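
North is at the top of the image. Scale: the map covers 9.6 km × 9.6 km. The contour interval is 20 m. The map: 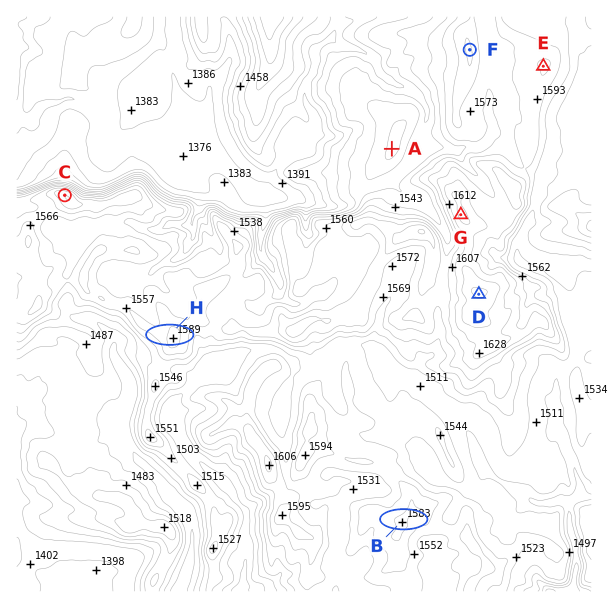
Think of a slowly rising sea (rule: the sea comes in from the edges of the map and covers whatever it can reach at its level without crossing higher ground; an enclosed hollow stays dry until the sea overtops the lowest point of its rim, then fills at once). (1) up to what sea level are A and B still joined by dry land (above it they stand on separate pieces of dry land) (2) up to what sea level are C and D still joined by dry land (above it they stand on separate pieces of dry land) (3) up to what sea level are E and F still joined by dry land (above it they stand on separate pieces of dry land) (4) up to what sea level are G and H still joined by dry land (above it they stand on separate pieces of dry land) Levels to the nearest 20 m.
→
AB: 1520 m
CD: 1540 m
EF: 1580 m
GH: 1560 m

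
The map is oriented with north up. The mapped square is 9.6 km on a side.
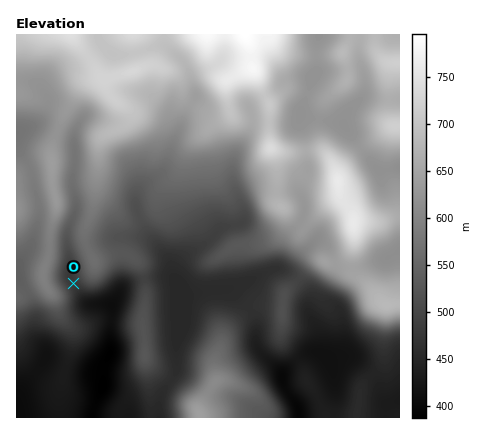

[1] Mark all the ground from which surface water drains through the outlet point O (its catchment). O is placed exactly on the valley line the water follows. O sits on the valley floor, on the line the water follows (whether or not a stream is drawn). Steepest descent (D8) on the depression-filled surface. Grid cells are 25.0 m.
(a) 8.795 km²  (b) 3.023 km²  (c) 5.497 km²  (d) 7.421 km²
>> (c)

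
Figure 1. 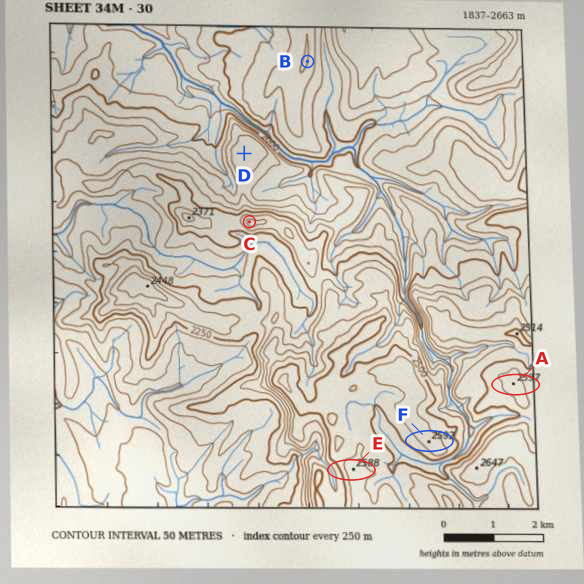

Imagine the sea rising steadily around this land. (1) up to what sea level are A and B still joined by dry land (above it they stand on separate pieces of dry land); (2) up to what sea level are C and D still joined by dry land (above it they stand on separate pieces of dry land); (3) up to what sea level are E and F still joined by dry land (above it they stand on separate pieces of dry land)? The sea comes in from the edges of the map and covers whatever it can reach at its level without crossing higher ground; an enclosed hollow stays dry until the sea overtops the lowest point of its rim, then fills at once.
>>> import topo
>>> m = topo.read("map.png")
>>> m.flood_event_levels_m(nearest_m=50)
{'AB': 2050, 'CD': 2150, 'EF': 2550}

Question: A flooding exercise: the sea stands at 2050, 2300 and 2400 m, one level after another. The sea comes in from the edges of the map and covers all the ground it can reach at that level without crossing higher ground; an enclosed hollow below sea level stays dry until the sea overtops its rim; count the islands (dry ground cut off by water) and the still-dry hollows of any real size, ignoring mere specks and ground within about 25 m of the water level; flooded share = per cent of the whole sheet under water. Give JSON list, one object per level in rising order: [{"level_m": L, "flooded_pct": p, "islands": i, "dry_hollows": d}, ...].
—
[{"level_m": 2050, "flooded_pct": 16, "islands": 0, "dry_hollows": 0}, {"level_m": 2300, "flooded_pct": 73, "islands": 3, "dry_hollows": 0}, {"level_m": 2400, "flooded_pct": 81, "islands": 1, "dry_hollows": 0}]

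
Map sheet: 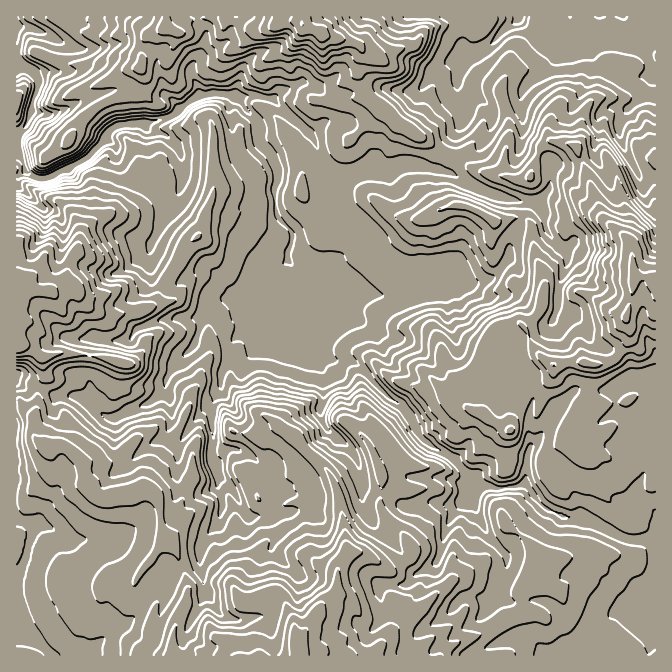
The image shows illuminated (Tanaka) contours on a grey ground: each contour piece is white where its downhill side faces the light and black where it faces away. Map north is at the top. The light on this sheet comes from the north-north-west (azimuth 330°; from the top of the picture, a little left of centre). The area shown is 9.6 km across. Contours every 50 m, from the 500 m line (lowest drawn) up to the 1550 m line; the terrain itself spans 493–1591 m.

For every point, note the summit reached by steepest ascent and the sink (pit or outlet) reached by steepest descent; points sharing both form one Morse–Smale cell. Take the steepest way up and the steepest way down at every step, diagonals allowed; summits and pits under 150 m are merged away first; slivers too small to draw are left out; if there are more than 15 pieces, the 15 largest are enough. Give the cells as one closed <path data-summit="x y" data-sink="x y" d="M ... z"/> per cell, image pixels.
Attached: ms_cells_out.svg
<path data-summit="298 650" data-sink="17 27" d="M229 94l-30 2-14 8-10 10-31 11 11 8 12 3 11 11 5 15-2 26-10 15-20 40-2 19 2 5 8 7 13 9 7 0 18-10 13-4 18 14 8 14-21-1-6 4-8 18 0 9-5 15-25 28-5 10-2 10-17 14-12 4-18 10-12-2-13-13-8-5-27-2-20-10-13 0-6-3-2 0 0 272 639 1 0-115-28-2-32-16-16-5-19-2-13-7-22-25-11 4-39-2-12-18-13-12-16-8-15-13-15-27-16-10-24-29-12-8-8-2-7 2-15-8-14-2-4-3-11-18 0-13-4-15-13-15 0-14 3-6 8-6 18 15 17 7 10 8 20-2 6 4 10 0 12 3 8 0 16-5 10-7 23-6 15 0 13 5 13 0 10-4 15-12 6-10 0-12 12-23 0-20 18 1 9-11 1-30-10-8-8 21-6 4-11 0-9-3-17-2-14-5-14-11-6 0-7-4-4 3-6 12-15-3-20 0-15 7-45 1-10-5-9-9-10-23-39-38-14-3-23 2z"/><path data-summit="655 282" data-sink="17 27" d="M555 141l-6 0-10 9 0 5 10 7 0 26-10 15-18-1 0 20-12 23 0 12-17 21-14 5-13 0-13-5-15 0-23 6-10 7-16 5-8 0-12-3-10 0-6-4-20 2-10-8-17-7-18-15-8 6-3 6 0 14 13 15 4 15 0 13 6 13 9 8 14 2 15 8 5-2 10 2 12 8 24 29 16 10 15 27 15 13 16 8 13 12 12 18 39 2 11-4 22 25 13 7 19 2 16 5 32 16 28 2 1-331-2-2-3 5-10 10-10 15-1 6-29-29-13-42-10-20 0-5-6-4z"/><path data-summit="17 280" data-sink="17 27" d="M144 124l-20 0-10 4-24 28-40 22-10 1-15-8-9 6 0 205 8 4 18 2 15 8 27 2 24 20 9 0 18-10 12-4 12-8 5-6 2-10 8-15 20-20 7-18 2-14 6-13 6-4 21 1-8-14-18-14-13 4-18 10-7 0-21-16-2-5 2-19 20-40 10-15 2-26-5-15-11-11-12-3z"/><path data-summit="302 23" data-sink="17 27" d="M300 16l-230 0-16 20-6 0-18-8-13-2-1 31 5 8 9 4 8 9 0 12-5 10-2 10 4 3 17 1 43-20 17-3 4 4 2 7 2 24 27-2 28-10 10-10 14-8 30-2 8 4 23-2 14 3 23 22 16 16 10 23 9 9 10 5 45-1 15-7 20 0 15 3 7-16-34-24-12-5-29-27-10-22 0-13 4-7-2-8-6-4-25-5-12-7-13-3-4-6z"/><path data-summit="655 282" data-sink="518 17" d="M624 16l-55 1 2 18-5 13-31 28-12 14-2 5 0 18 2 2-2 32 6 4 12 3 0-4 10-9 18 2 8 3 13 27 13 42 29 29 1-6 10-15 10-10 2-6-7-7-7-25-16-30-4-10 0-13 5-9 19-18 11-22-15-33-10-10z"/><path data-summit="298 650" data-sink="518 17" d="M569 16l-100 1 0 8-6 17 3 13-5 5-3 15 0 18 6 20-1 9-14 20-5 10 1 2 15 4 14 11 14 5 17 2 9 3 11 0 6-4 7-20-17-8 2-10-2-42 5-10 40-37 5-13z"/><path data-summit="302 23" data-sink="518 17" d="M468 16l-166 0-1 6 4 6 13 3 7 5 20 3 13 5 5 6-4 12 0 13 10 22 29 27 12 5 28 22 6 2 17-28 3-12-6-20 0-18 3-15 5-5-3-13 6-17z"/><path data-summit="298 650" data-sink="17 27" d="M112 91l-17 3-43 20-10 0-10-3-6 14-10 10 0 40 9-4 15 8 10-1 40-22 16-18 2-5 11-8-1-23-2-7z"/><path data-summit="298 650" data-sink="518 17" d="M655 16l-31 1 5 13 10 10 15 35-11 20-19 18-5 9 0 13 4 10 16 30 7 25 8 8 2-3z"/><path data-summit="17 100" data-sink="17 27" d="M24 66l-8 4 1 64 9-9 5-10 2-15 5-10 0-12-8-9z"/><path data-summit="298 650" data-sink="17 27" d="M68 16l-51 0-1 9 2 3 12 0 18 8 6 0z"/>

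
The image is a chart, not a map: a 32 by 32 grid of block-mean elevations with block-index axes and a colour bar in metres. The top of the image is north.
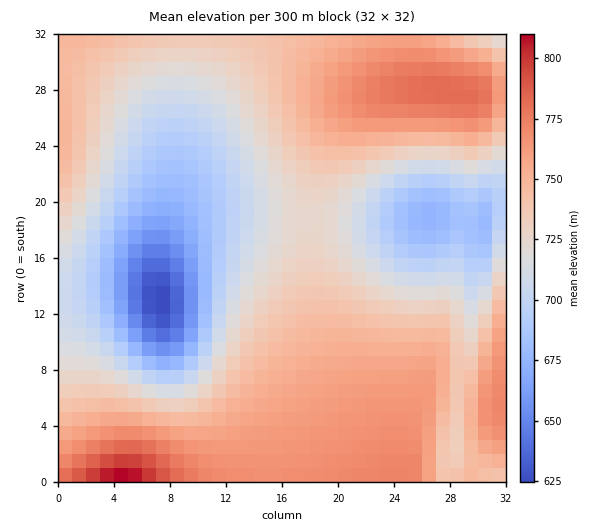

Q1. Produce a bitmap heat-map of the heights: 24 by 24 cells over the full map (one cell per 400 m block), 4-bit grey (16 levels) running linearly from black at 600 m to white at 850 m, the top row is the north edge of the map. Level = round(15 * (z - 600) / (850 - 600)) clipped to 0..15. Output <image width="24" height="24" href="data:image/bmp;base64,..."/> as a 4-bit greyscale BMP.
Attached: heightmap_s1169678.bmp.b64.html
<image width="24" height="24" href="data:image/bmp;base64,Qk2WAQAAAAAAAHYAAAAoAAAAGAAAABgAAAABAAQAAAAAACABAAATCwAAEwsAABAAAAAAAAAAAAAAABEREQAiIiIAMzMzAERERABVVVUAZmZmAHd3dwCIiIgAmZmZAKqqqgC7u7sAzMzMAN3d3QDu7u4A////ALvMy7qqqqqqqqqYmau7u6qqqqqqqqqYmZqqqqmqqqqqqqqYmpmZmZmZmqqqqqqYqoiIh3iJmZqqqqqYmoiHZmeJmZmaqqqYmnd2VFZ4mZmZmZmYmndlQzV4iZmZmZmYimZUMjRniJmZmYiIiWZUISRniIiIiIiHeGZTIiRneIiIh3d3aGZUIjRWd4iId2ZmZ3ZUMzRWd4iHdlVVVndlREVWd3h3ZlVVVodlREVWZ3h3ZlVVVYdmVVVWd3iHdlVWVph2VVVmd4iId2Zmdph2ZVVmd4iZiId4h5h3ZmZneImZmZmZmJiHZmZneJmqqqqqqZiHdmd3iJmqq7u7upiId3d4iJmqq7u7upmIiHiIiJmaqqqqqZmYiIiIiJmZmqqZiA=="/>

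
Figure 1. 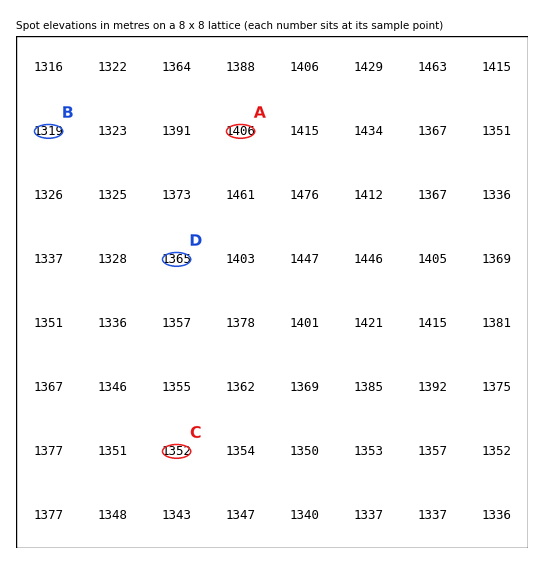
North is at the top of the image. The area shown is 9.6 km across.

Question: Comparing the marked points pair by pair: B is lower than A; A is higher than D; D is higher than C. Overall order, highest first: A D C B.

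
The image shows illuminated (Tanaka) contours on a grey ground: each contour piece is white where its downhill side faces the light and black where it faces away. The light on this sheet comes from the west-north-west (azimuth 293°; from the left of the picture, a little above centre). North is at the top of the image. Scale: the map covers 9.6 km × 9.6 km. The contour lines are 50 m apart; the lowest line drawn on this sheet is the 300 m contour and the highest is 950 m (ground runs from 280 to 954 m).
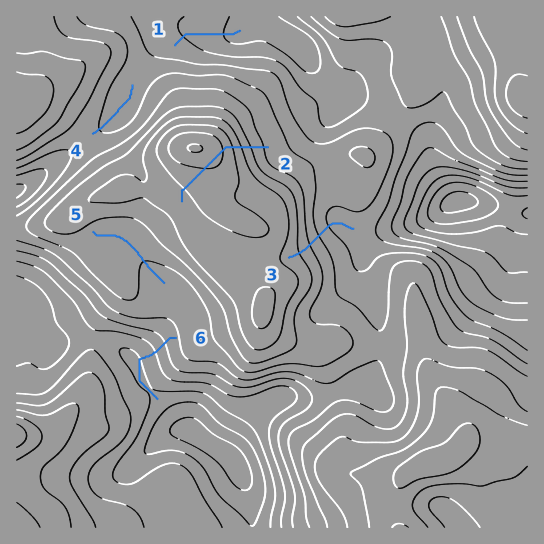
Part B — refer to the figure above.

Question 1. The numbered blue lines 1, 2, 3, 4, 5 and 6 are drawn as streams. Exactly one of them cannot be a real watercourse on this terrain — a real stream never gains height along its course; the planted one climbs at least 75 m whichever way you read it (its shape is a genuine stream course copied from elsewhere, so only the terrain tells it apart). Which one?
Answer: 2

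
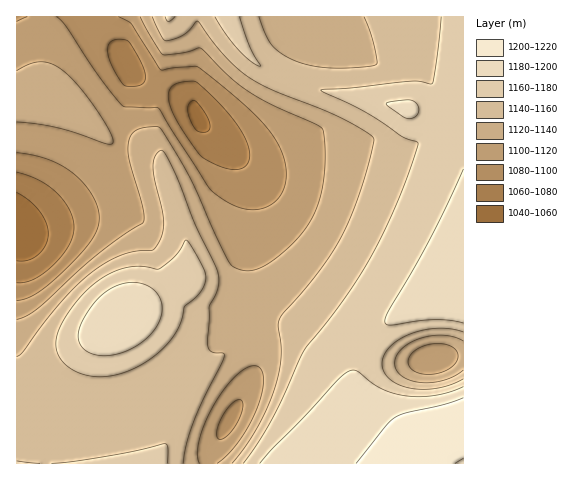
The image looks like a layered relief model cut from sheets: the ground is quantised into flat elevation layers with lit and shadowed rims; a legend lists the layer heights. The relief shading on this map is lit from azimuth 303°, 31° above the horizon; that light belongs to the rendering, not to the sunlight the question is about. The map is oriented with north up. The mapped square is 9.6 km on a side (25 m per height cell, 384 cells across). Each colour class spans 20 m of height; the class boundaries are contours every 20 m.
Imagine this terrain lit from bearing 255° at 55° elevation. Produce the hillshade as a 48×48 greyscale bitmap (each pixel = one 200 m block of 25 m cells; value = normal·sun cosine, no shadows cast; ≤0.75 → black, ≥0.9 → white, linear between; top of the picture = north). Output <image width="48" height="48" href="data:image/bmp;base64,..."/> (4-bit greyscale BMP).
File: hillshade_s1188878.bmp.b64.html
<image width="48" height="48" href="data:image/bmp;base64,Qk32BAAAAAAAAHYAAAAoAAAAMAAAADAAAAABAAQAAAAAAIAEAAATCwAAEwsAABAAAAAAAAAAAAAAABEREQAiIiIAMzMzAERERABVVVUAZmZmAHd3dwCIiIgAmZmZAKqqqgC7u7sAzMzMAN3d3QDu7u4A////AHd3d3d3d3d2UzRomqmHd3d3d3d3d3d3d3d3d3d3d3d2VDNXmqqYd3d3d3d3d3d3d3d3d3d3d3d3ZDNGiquoh3d3d3d3d3d3d3d3d3d3d3d3ZTM1eauph3d3d3d3d3d3d2d3d3d3d3d3dkM0aKu6mHd3d3d3d3d3d2d3d3d3d3d3dlQ0WJu6mHd3d3d3d3d3d3d3d3d3d3d3d2VEV5q7qId3d3d2ZmZnd3d3d3d3d3d3d3ZERom7qYd3d3dlVEVWd3d4iIh3d3d3d3ZURXmrqYh3d3ZUMzRWeHeIiIiHd3Zmd3dlVWiaqYiHd2VDIzVniHiImYiHd2ZmZnd2VWeaqYiId2VDI0VniXiJmZiHd2ZmZmZ3ZmeJmYiId3ZUM1Z4mYiJmZmId2ZmZmZndmeImYiIh3ZlRFZ4moiZmZmId2ZVVWZmd3d4iYiIiHd2VVZ4moiZmZmId2ZVVVVmd3d4iIiIiId3dmd4mXiJmZmId2ZVVVVmZ3d3iIiIiIiHd3eIiXiJmZmIh2ZVVVVWZnd3iIiIiIiIiIiIiHeJmZmId2ZVVmVVZnd3eIiIiIiIiIiIiHeJmZmId2ZVZ2VEVnd3eIiIiIiIiIh3d3eJmZmId2ZWd2UzRnd3eIiIiIiIiIiHd3eImZmId2ZniHQjRnd3eIiIiIiIiIiHd3eImZmId2ZniGMjRnd3eIiIiIiIiIiId3eImZmYh3Z4iGMzRnd3eIiIiIiIiIiId3eImZmYh3eJmFMzVnd3eIiIiIiIiIiIh4iJmZmYiHeJmFM0Vnd3eIiIiIiIiIiIiIiJmZmYiHiZl0M0Znd3eIiIiIiIiIiIiIiZmZmYiIiZlkM1Zmd3eIiIiIiIiIiIiImZmZmYiImqljM1Zmd3iIiIiIiIiIiIiJmZmZmYiImphTM1Zmd3iIiIiIiIiIiIiJmZmZmIiImpdDJFZmd4iIiIiIiIiIiIiIiJmYiIiJqZYyJFZneIiIiIiIiIiIiIiIiIiIiIiJmYQiJFZ3iIiIiIiIiIiIiIiIiIiIiIeJmXMRJGZ4iIiIiIiIiIiIiIiIiIiIiHeImFIRNWeImZiIiIiIiIiIiIiIiIiIh3d4h0ERRniJmZiIiIiIiImIiIiHd3d3d3Z3djESV4mZmZiIiIiJmZmYd4iHd3d3d2ZndjEjaJmZmYiIiZmZmZmXZniHd3d3ZlVmZTI1eZqpmZmZmZmZmZmGVXiHd3d2ZVRWZkNGiqqZmZmZmZmZmIh2VWiHd3dmZURWZ1RXmqqqqpmZmIiHd3ZmVXiHd3dmVERWeHZomqqqqZmId3ZmZmZmZoiHd3ZlVERXiYd4mqu6qYdmZmZmZmZ3eIiHd2ZlRERompd4mquql2VWZmZnd3d4iIiHd2ZVREV5q6h3irqpZVVWZmd3eIiIiIiHd2ZVVVaKvKh3iqqXVFVmd3eIiIiIiIiHd2ZVVmeKzLhmiqqFRFZ3d3d4iIiIiIiHd2ZmZniazLhmiqlkRFd3d3d4iIiIiIiHd2Zmd4iau7hmiqhURWd3d3d3iIiIiIiA=="/>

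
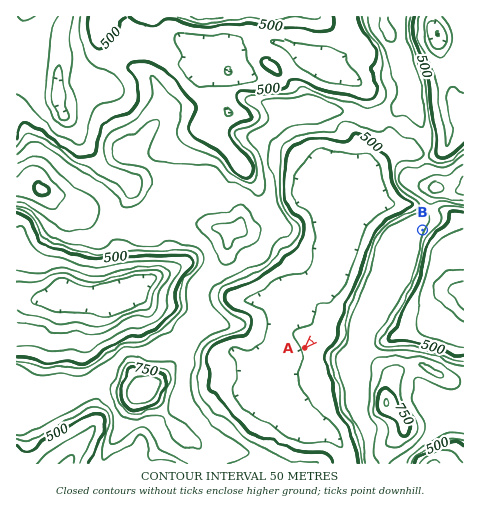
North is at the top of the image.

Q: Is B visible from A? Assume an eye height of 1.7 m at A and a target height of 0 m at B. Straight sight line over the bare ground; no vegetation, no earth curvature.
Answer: no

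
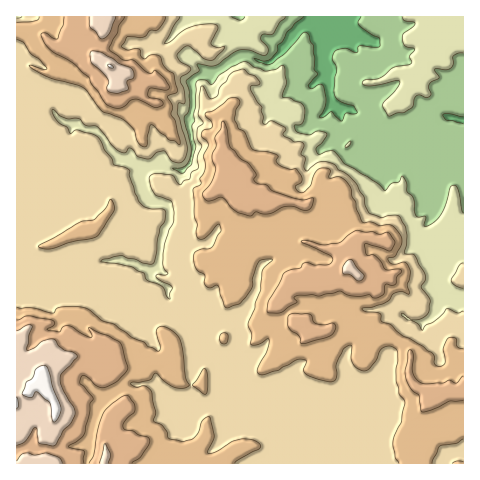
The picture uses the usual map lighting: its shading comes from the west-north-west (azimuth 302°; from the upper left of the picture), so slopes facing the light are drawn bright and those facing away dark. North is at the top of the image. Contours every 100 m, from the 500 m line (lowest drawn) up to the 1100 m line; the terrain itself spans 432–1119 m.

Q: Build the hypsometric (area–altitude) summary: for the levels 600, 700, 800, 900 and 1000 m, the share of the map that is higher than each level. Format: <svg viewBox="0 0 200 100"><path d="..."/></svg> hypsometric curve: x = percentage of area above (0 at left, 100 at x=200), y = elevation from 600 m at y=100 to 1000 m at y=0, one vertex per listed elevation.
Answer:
<svg viewBox="0 0 200 100"><path d="M174 100l-23-25-72-25-48-25-24-25"/></svg>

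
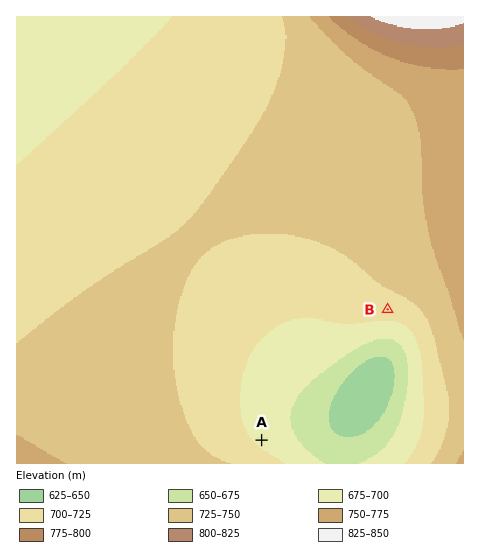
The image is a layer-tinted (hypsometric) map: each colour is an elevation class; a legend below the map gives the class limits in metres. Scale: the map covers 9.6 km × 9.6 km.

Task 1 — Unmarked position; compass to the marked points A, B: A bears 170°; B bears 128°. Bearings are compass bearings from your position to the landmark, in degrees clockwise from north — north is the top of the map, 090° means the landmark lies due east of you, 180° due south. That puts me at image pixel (215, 174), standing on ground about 725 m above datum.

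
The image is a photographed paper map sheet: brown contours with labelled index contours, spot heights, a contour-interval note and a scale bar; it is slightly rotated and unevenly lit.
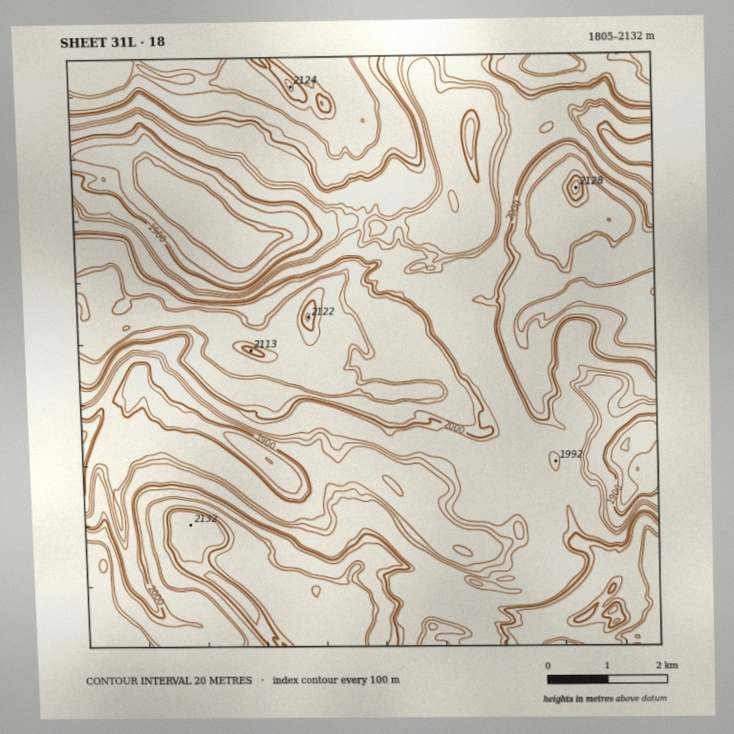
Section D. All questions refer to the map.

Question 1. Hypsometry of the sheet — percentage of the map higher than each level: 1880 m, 92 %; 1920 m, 78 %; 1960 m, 70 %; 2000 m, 45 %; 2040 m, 22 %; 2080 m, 3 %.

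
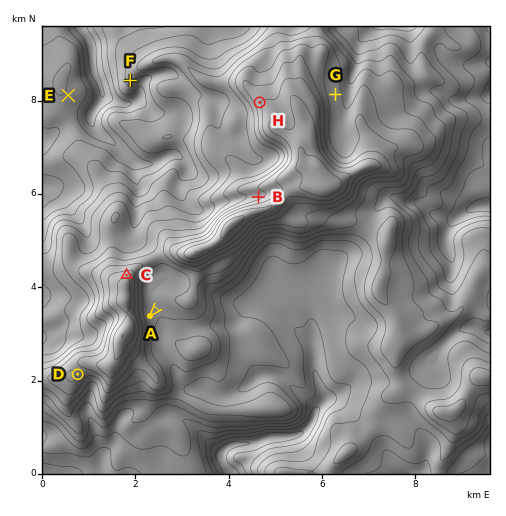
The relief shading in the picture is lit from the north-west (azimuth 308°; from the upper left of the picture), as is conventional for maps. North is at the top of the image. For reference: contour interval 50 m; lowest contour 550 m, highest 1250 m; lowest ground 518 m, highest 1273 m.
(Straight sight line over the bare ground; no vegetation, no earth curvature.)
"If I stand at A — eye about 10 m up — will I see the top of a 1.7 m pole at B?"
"No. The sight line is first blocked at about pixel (189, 273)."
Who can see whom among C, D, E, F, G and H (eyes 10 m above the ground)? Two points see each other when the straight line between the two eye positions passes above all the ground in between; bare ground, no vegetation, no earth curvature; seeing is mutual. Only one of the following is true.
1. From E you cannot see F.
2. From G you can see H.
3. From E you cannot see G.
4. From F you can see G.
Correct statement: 3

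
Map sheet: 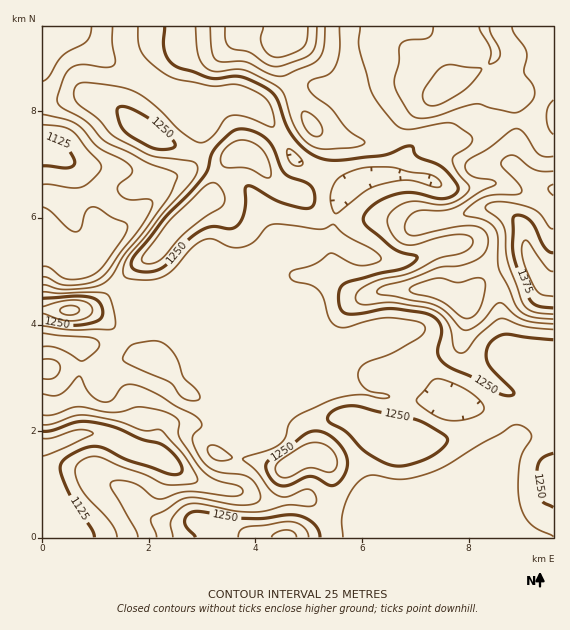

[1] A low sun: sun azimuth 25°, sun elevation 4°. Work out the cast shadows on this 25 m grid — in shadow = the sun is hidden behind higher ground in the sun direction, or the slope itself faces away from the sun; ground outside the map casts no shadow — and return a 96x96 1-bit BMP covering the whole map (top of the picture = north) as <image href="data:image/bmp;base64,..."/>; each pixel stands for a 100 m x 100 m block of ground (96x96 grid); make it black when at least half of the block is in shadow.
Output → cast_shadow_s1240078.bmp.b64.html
<image width="96" height="96" href="data:image/bmp;base64,Qk2+BAAAAAAAAD4AAAAoAAAAYAAAAGAAAAABAAEAAAAAAIAEAAATCwAAEwsAAAIAAAAAAAAA////AAAAAAAAAAAAAAAAAAAAAAAAAEAAAAAAAAAAAAADgOAAAAAAAAAAAAAHwIAAAAAAAAAAAAAHwAAAAAAAAAAAAAAPwAAAAPgAAAAAAAAPwAAAAf/wAAAAAAAPwAAAD//4AAAAAAAPgAAH///8AAAAAAAPAAA////8A+AAAAAOAAB////+B/gAAAAIAAD////+D/wAAAAAAAP////8D/4AAAAAAA///4D8D/8AAAAAAD//gAAwD/4AAADgAP//AAAAH4AAAAD/B//8AAAAHwAAAAD////4AAAAPAAAAAD////wAAAAeAAAAAD////AAAAA8AAAAAD////gAAAA4AAAAAD////+AAAAgAAAAAD/////AAAAAAAAAAD//n/+AAAAAAAAMAAH/P/8AAAAAAAA/gAD+P/wAAAAAAAD/gCAYP/AAAAAAAAf/wDAAP+AAAAAAgD//4DAAP8AAAAAB8D//8DAAP4AAAAABgD//8AAAP4AAAAAAAH/v+AAAPwAAAAAAAH/P/AAABAAAAAAAAP+P/D8AAAAAAAAAf/8P/j/AAAAAAAA///4f/z/wAAAAAAB///8P/z/8AAAAAAD///+P/7/+AAAAAAD////P///+AAAAAAH////////8AAAAAAH////////4AAAAAAD////3///gAAAAAAD////D/9wAAAAAAAB///+D/8AAcAAAAAAP//8D/8AAeAAAAAAH//4D/8AAfAAAAAAA//gD/wAAfgAAAAAAAAAB/gAAfwAAAAAAAAAB/gAAf4AAAAAAAAAB/AAAf4AAAAAAAAAB/AAAP8AAAAAAPAAB+AAAH4AAAAAA/4AB+AAAAAAAAAAB/+AD8AAAAAf4AAAD////8AAAAA/8AAAH////4AAAAAf8AAAH////wAAAAAf4AAAH////wAAAAAf4AAAH+P//wAAAAAP4AEABgB//wAAAAADwAfAAAAH/wAAB4AAAB/AAAAA/gAAH8AAAD/AAAAAMAAAP+AAAH+AAAAAAAAAP/AAAP4AAAAAAAAAf/gAAfgAAAAfAAAA//wAA+AAAAB/wMAB//8AD+AB4AD//+AP///AH8AH/AP//8A////wP4P//////wD////4Pwf////+AAD////4Pgf////4AAD////wAAf///wAAAD////AAA///74AAAD///wAAA/+AD+AAAD///AAAA/4AD/gAAD//+AAAB/gAD/wAAD//wAGAB/AAB/+AAD//AAP//+AAB/+AAD/8AAf//8AAA/8AAD/4AA///8AAA/8AAD/wAA///4AAAf8AAAPAAB///4AAAAEAAAAAAH///wAAAAAAAAAAAP///wAAAAAAAAAAAf///wAAAAAAAAAAAf///8AAAAAAAAAAA/////AAAAAAAAAAA/////gAAAAAAAAAA/////gAAAAAAAAAAeH///gAAAAAAAAAAAAP//AAAAAAAAAAAAAP/8AAAAAAAAAAAAAHwAAAAAAAAAAAAAAAAAAAAAAAAAAAAAAAAAAAAAAAAAAAAAAAAAAAAAAAAA="/>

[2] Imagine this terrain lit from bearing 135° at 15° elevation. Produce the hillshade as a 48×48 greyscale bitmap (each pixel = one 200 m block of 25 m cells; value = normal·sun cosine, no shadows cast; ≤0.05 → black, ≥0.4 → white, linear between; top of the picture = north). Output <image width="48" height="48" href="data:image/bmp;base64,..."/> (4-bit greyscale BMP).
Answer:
<image width="48" height="48" href="data:image/bmp;base64,Qk32BAAAAAAAAHYAAAAoAAAAMAAAADAAAAABAAQAAAAAAIAEAAATCwAAEwsAABAAAAAAAAAAAAAAABEREQAiIiIAMzMzAERERABVVVUAZmZmAHd3dwCIiIgAmZmZAKqqqgC7u7sAzMzMAN3d3QDu7u4A////AJmZiIiId3iZh1RER5qqqZmZmZmZmZmZqpmYiIiIdmeIdlRDRXmqqZmZmZmZmZmZmpmImZiIdTRWVUREVWiaqZmZmZmZmZmImZiImZiIdTI0VVVniYiaupmZmZmZmZmIiYiIiYiIhkNGiId5zbmry6maqZmZmZiHiYh3iId3d2Vpq7l4vuy826qru6qZmZh3iHdmeHdmd3d5u7l1fNzMy7q8zMuqmZh3eGVEZ3d4iId4qphjJZqruqqrzMzLqZl2d5dUVoiaqYd3iYhlMkaJqZmaq7u7uqmHd92oeJqruYdniZmHZEZ5mZmZiZmaq7qYiP/9zMu7uYd4iaqYdmeJmIiIeIh3iaqpmd7+3dy7uqmZmZqYdmZnd3d3eIh3eJqqqbzMvMy6qqqpmZmZiHZVVnd4iZmYiJqqmbu6mry6qpmpmZmZmYh2Z4mZq6qpmZmZmcy5ibu6qpmZmZmZmZmId5qqu7qqqZmZmbu5iKuqqqmZmZmZmZmZh3iZqqqqqZmZmYmpd4mZmqqZmZmZmZmZh2ZniZmrupmZmXiZd3iHiZmZmZmZmZmZmHdmd3eby6mZmZq7qYiHeJmZmZmZmZmaqpiHd2Z73Lqqu83v7KmYiJmZmZmZmZmau7qZmHZ77su83szv/cqZmZmZmZmZmZiJvd3Lu6iK39u972Z6vLqZmZmZmZmZmZh3m+7t3cqazcqKzTECWKqpmZmZmZmZmqmHd5vMzMqZrLl3q1MQA3q7uqmZmZmZmqmHZUVmZ4iHiqhnmXdkISe93bqZmZmYiZiHdUMyIkZ2eJdniYiYcwFr7+upmamYiIiIh2ZVQzRVZnZnmYmalyAErv66qqqpmIiImZiaqGVVVVVomYmaqWEASv/bqruqmZmZmZmazcqXZlRYqomaqpYQBb/9u7u6qqmZmZmIre7bqGVYqpmaqqlhAGvty7u6qqupiIh3eKvMyodoqpmqqZqmEBa8y7uqq7u5dmZmVVVXiYdnmpmZmZqqYgFqu7uqqru6hmVVVVMhNFZniYiIiIialzEmmqqqmZq6mHZVVmZURFZ3iHd3d3eImXQkirqqmImrqYh3iJh4mYiId4iHd4iJqqhUerurqImrzLqpqql3ipmYdomIiaqqvMuFWKqruZq8zdzLqql1V3iJiJmYmru7vLqFNHiaqZvMu8zLqYh2VWeJmaqYiaqqqpmGQ1eJmJq7qZqry6mIh3eJmcy5mImZmZmHVVd3d4mqmZmazdypmYiJmbu6mYiIiZmYdnd3ZnmZmZmZrN7KqpmZmZmZmYiImZmZiIiHZ4iZmZmYib3cqpqqmXd4iHeImaqqqqqpiJmZmYiIiJrMypmamWZnd3eImqu83cu7qqqqmYiId3ibu6mZmWVWd3iJmqu83tu83cy6qYiIh3iJqrupmXZWd4iJmZqZvdus3u3KqYiIiHeIiau6mYdmd4iIiIiHirqazu7bmYiIiIiIiJqqqZh3d3iIh4h3eKqIm97bmIiIiIiJiZqpmZmHd3eId4h2Z5mHis3bmIiIiIiZmaqZmQ=="/>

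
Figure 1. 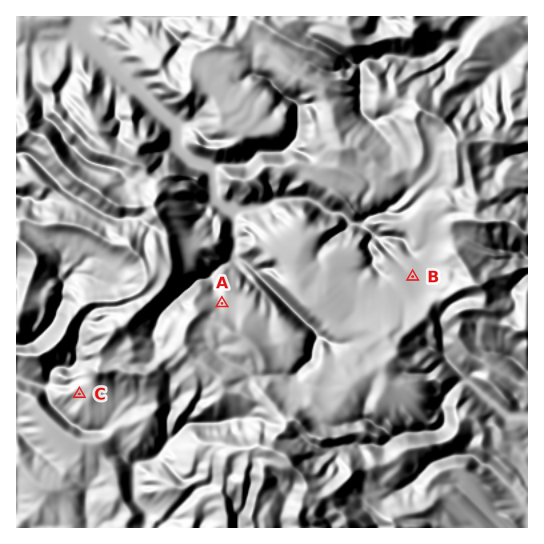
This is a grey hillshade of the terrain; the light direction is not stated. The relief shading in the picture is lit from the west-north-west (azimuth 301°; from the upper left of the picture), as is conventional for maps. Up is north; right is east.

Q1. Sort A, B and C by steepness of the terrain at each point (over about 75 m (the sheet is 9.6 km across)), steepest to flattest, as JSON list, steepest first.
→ ["C", "A", "B"]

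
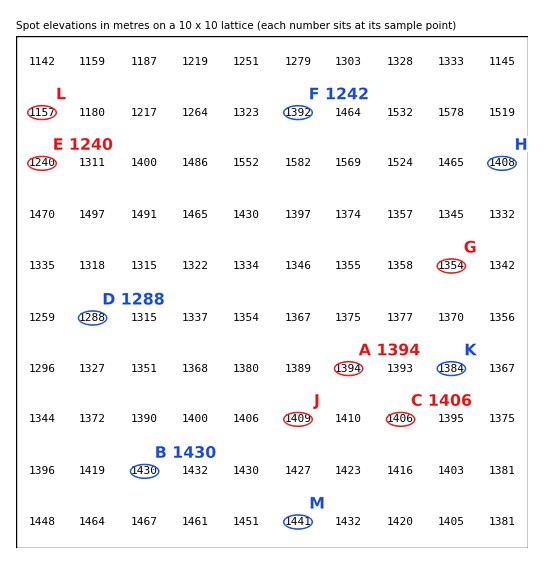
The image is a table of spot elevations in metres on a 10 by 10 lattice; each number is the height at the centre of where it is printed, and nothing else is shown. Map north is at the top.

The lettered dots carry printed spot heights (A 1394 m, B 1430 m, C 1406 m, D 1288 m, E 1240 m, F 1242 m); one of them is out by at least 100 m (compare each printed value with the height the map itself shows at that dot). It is F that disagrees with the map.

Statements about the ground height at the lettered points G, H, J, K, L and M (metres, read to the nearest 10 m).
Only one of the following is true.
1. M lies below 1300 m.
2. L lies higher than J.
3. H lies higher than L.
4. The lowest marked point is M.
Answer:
3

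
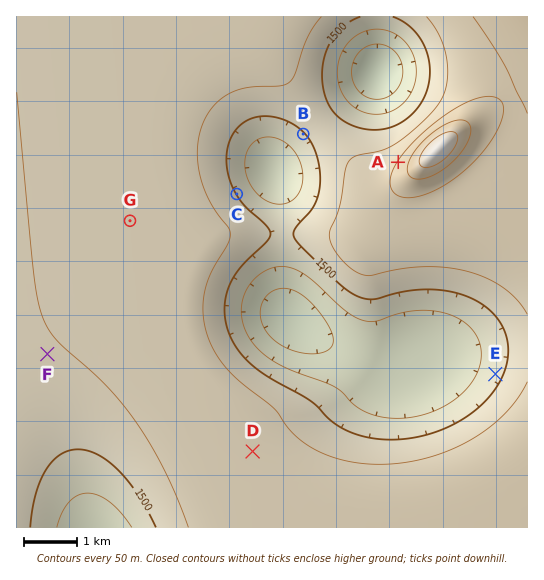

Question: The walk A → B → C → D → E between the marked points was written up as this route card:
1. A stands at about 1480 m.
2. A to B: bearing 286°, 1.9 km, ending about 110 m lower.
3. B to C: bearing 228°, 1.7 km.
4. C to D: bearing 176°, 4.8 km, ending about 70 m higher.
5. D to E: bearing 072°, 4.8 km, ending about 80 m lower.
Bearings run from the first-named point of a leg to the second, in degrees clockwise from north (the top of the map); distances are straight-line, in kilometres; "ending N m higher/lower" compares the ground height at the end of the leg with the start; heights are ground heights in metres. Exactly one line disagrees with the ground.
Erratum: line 1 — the height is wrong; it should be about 1600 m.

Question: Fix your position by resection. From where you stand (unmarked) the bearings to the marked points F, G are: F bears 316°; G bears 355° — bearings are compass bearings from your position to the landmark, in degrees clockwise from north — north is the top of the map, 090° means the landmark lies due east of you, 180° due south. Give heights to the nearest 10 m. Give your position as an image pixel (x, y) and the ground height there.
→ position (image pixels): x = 151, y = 461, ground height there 1540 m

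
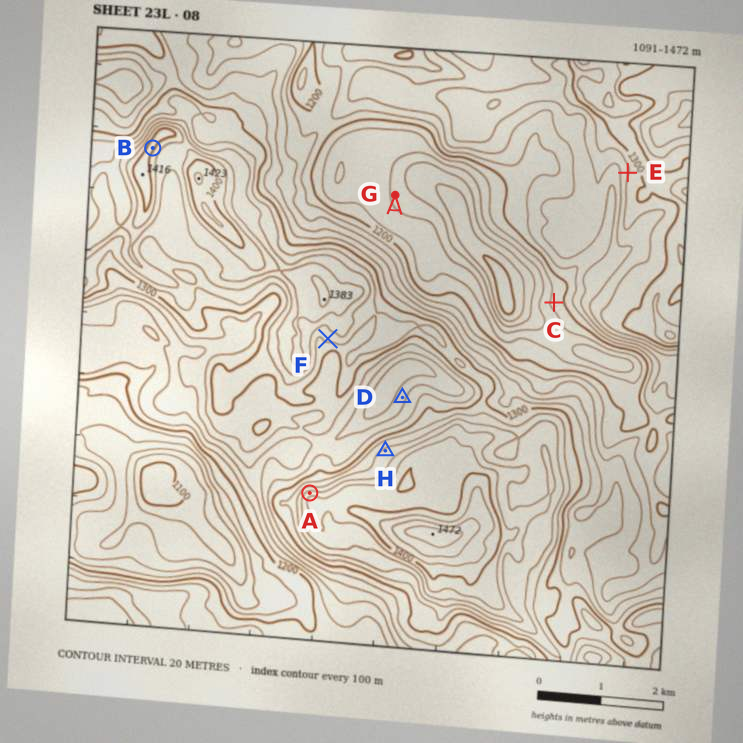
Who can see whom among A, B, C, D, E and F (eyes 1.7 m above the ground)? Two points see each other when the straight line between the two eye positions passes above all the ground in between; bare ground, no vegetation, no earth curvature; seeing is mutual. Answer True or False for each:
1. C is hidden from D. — True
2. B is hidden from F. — True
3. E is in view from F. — False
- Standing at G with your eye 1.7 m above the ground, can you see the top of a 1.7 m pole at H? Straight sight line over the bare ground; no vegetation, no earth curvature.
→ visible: false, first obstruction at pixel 394 238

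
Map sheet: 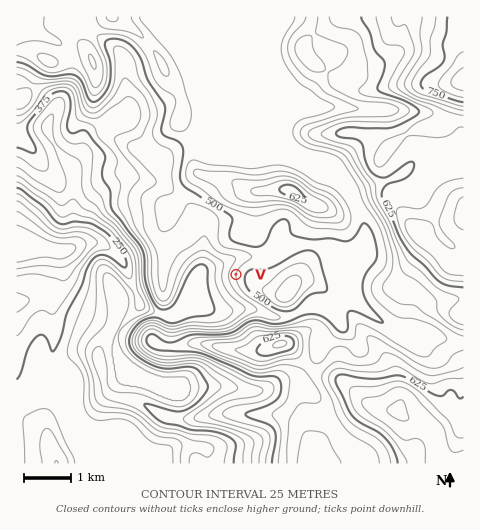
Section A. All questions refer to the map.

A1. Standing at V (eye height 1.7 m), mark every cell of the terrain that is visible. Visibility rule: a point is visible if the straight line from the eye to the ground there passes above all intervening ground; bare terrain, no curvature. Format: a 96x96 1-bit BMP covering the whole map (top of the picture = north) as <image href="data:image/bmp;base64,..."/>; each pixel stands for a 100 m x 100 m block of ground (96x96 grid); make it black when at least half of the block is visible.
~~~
<image width="96" height="96" href="data:image/bmp;base64,Qk2+BAAAAAAAAD4AAAAoAAAAYAAAAGAAAAABAAEAAAAAAIAEAAATCwAAEwsAAAIAAAAAAAAA////AAAAAAAAAAAAAAAAAAAAAAAAAAAAAAAAAAAAAAAAAAAAAAAAAAAAAAAAAAAAAAAAAAAAAAAAAAAAAAAAAAAAAAAAAAAAAAAAAAAAAAAAAAAAAAAAAAAAAAAAAAAAAAAAAAAAAAAAAAAAAAAAAAAAAAAAAAAAAAAAAAAAAAAAAAAAAAAAAAAAAAAAAAAAAAAAAAAAAAAAAAAAAAAAAAAAAAAAAAAAAAAAAAAAAAAAAAAAAAAAAAAAAAAAAAAAAAAAAAAAAAAAAAAAAAAAAAAAAAAAAAAAAAAAAAAAAAAAAAAAAAAAAAAAAAAAAAAAAAAAAAAAAAAAAAAAAAAAAAAAAAAAAAAAAAAAAAAAAAAAAAAAAAAAAAAAAAAAAAAAAAAAAAAAAAAAAAAAAAAAAAAAAAAAAEADwD/+AAAAAAAAAOAH////wAAAAAAAAHAP////4AAAAAAAAAgP///+AAAAAAAAAAAf///4AAAAAAAAAAAf//BgAAAAAAAAAAAP/8AAAAAAAAAAAAAB/4AAAAAAAAAAAAAA/4AAAAAAAAAAAAAA/4AAAAAAAAAAAAAB/4AAAAAAAAAAAAAB/4AAAAAAAAAAAAAB/4AAAAAAAAAAAAAB/4AAAAAAAAAAAAAB/4AAAAAAAAAAAAAB/4eAAAAAAAAAAAAB/8MAAAAAAAAAAAAB//gAAAAAAAAAAAAB//wAAAAAAAAAAAAB//8AAAAAAAAAAAAB///AAAAAAAAAAAAB///wAAAAAAAAAAAB/9/wAAAAAAAAAAAD/4PAAAAAAAAAAAAB/4AAAAAAAAAAAAAB/wAAAAAAAAAAAAAB/wAAAAAAAAAAAAAA/wAAAAAAAAAAAAAA/wAAAAAAAAAAAAAA/wAABwAAAAAAAAAAfx/4fgAAAAAAAAAAH////AAAAAAAAAAAH///+AAAAAAAAAAAH+ABwAAAAAAAAAAAH+AAAAAAAAAAAAAAD+AAAAAAAAAAAAAAB4AAAAAAAAAAAAAAAAAAAAAAAAAAAAAAAAAAAAAAAAAAAAAAAAAAAAAAAAAAAAAAAAAAAAAAAAAAAAAAAAAAAAAAAAAAAAAAAAAAAAAAAAAAAAAAAAAAAAAAAAAAAAAAAAAAAAAAAAAAAAAAAAAAAAAAAAAAAAAAAAAAAAAAAAAAAAAAAAAAAAAAAAAAAAAAAAAAAAAAAAAAAAAAAAAAAAAAAAAAAAAAAAAAAAAAAAAAAAAAAAAAAAAAAAAAAMAAAAAAAAAAAAAAAOAAAAAAAAAAAAAAAPAAAAAAAAAAAAAAAPAAAAAAAAAAAAAAAPAAAAAAAAAAAAAAAHAAAAAAAAAAAAAH4HAAAAAAAAAAAAAP4HAAAAAAAAAAAAA/4HAAAAAAAAAAAADw4GAAAAAAAAAAAADgAGAAAAAAAAAAAAAAAEAAAAAAAAAAAAAAAEAAAAAAAAAAAAAAAAAAAAAAAAAAAAAAAAAAAAAAAAAAAAAAAAAAAAAAAAAAAAAAAAAAAAAAAAAAAAAAAAAAAAAAAAAAAAAAAAAAAAAAAAAAAAA="/>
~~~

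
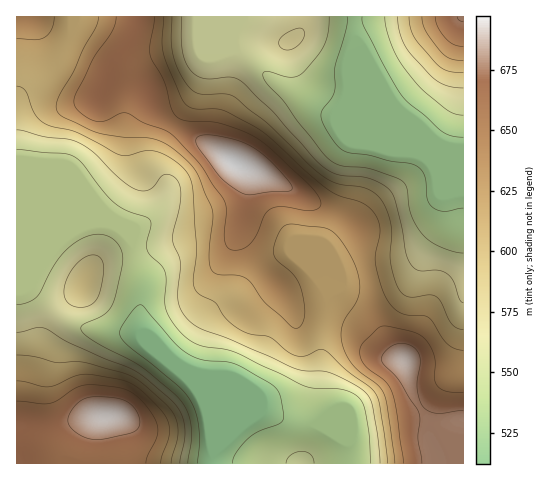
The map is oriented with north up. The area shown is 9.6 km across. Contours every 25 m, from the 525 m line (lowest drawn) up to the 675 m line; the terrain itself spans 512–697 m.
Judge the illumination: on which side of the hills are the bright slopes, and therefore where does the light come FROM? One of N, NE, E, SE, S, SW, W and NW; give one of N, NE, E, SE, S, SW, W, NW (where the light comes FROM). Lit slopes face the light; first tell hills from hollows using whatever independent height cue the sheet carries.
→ SW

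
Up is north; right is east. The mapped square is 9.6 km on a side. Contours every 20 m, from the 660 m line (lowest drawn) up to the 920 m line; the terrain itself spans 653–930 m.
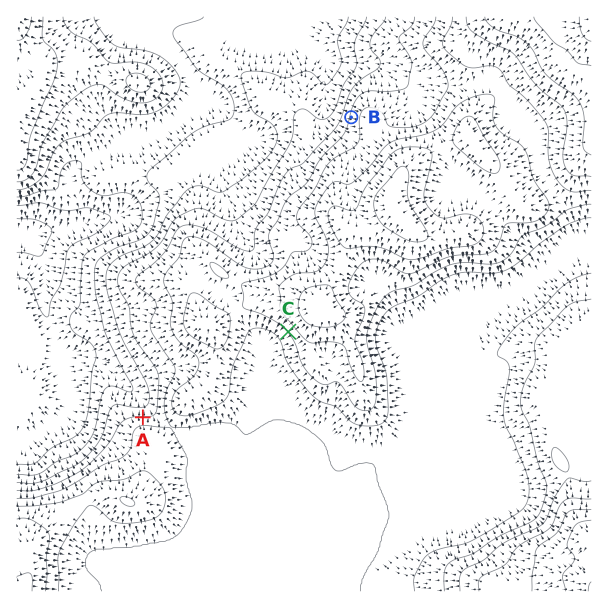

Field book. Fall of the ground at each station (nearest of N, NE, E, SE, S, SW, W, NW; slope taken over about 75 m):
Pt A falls N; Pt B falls W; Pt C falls SW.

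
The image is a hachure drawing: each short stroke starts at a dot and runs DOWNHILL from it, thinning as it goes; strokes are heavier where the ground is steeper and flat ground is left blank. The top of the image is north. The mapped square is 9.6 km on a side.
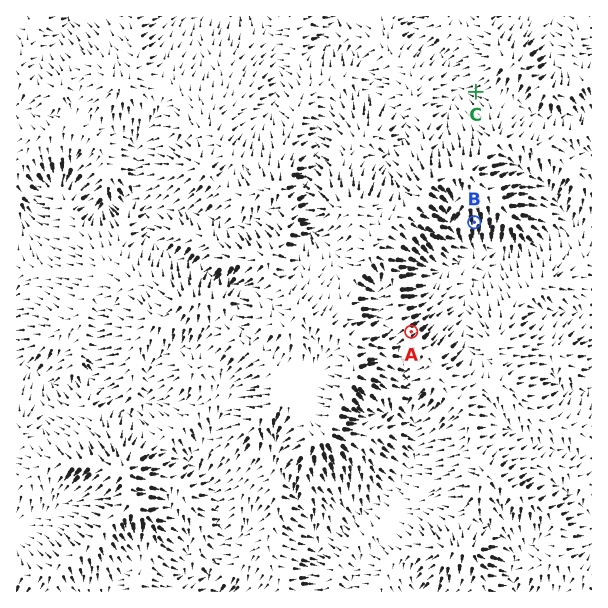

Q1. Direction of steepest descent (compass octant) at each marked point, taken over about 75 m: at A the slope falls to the NE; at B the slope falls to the S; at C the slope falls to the W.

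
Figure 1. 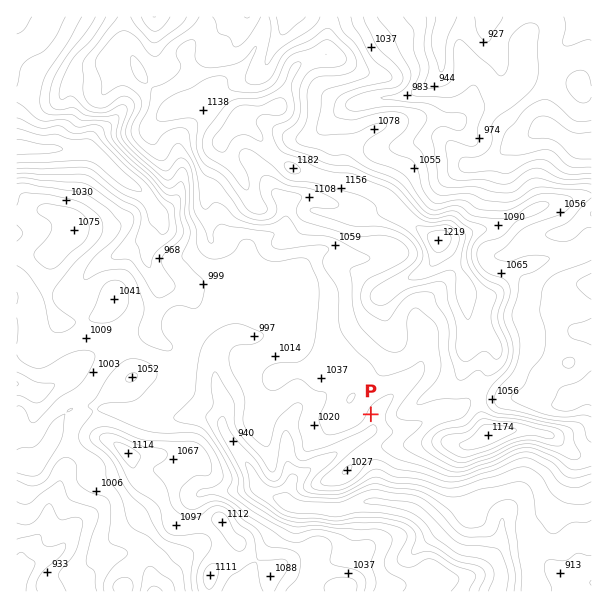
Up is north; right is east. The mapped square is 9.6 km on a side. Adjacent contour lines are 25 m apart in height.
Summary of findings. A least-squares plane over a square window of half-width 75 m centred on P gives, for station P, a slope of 7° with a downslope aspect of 124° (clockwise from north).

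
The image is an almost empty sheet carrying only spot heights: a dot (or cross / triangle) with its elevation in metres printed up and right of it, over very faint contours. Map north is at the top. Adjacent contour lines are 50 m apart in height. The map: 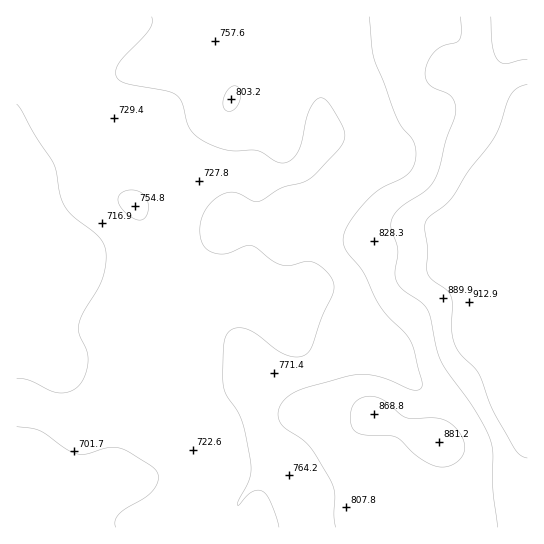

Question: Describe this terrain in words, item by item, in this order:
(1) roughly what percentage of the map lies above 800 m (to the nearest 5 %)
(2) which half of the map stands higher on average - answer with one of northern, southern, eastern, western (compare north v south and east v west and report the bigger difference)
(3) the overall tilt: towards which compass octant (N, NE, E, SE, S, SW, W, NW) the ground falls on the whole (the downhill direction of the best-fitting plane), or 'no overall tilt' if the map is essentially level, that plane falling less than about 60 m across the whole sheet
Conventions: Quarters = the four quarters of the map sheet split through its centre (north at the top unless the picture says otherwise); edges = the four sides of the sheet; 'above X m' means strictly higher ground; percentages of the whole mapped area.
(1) Roughly 30 % of the ground is higher than 800 m.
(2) The eastern half stands higher on average than the western half.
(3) The general tilt is down to the west (the land rises towards the east).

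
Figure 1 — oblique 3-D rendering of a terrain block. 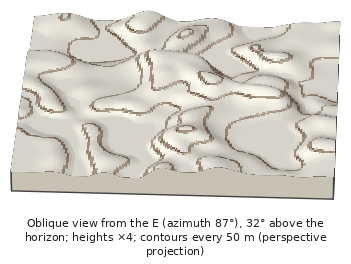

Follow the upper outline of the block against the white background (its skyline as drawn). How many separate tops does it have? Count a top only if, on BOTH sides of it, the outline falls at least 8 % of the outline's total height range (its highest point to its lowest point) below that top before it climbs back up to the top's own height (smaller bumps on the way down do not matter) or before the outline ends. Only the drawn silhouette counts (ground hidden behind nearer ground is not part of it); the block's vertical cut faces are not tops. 1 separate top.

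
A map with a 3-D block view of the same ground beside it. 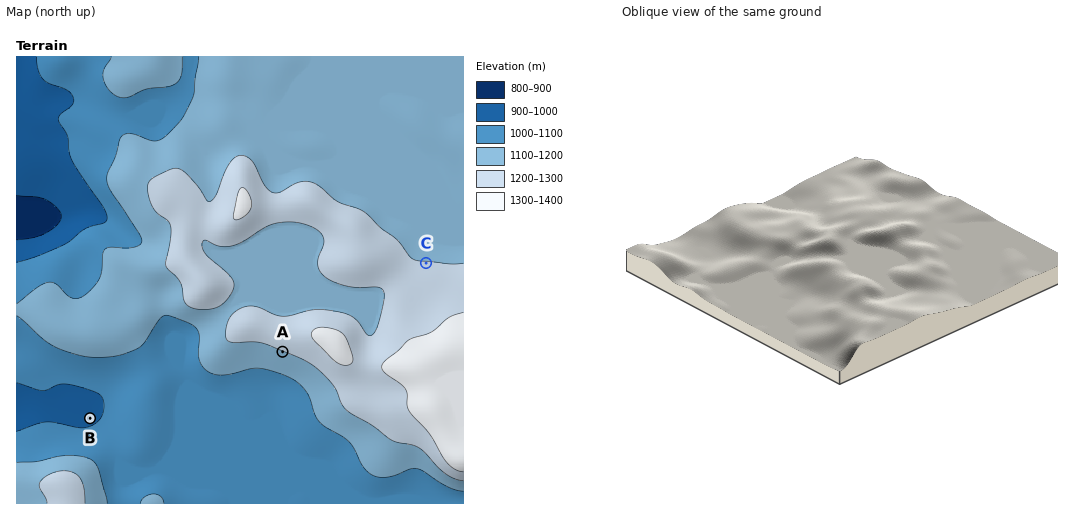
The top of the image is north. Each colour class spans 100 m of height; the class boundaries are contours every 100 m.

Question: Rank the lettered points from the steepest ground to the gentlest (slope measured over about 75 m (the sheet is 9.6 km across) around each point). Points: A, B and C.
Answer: A C B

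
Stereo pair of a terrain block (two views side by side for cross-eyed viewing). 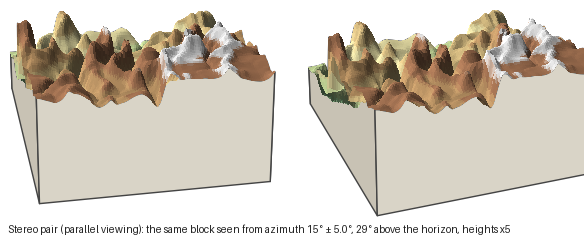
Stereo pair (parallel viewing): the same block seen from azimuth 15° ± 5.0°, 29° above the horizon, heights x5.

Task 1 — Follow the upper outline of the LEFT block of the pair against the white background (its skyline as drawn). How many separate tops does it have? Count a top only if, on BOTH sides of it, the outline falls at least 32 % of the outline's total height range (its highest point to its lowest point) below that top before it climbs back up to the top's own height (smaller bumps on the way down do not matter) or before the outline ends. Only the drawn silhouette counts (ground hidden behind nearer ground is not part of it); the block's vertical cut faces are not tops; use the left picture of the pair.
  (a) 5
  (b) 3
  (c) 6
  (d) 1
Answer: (b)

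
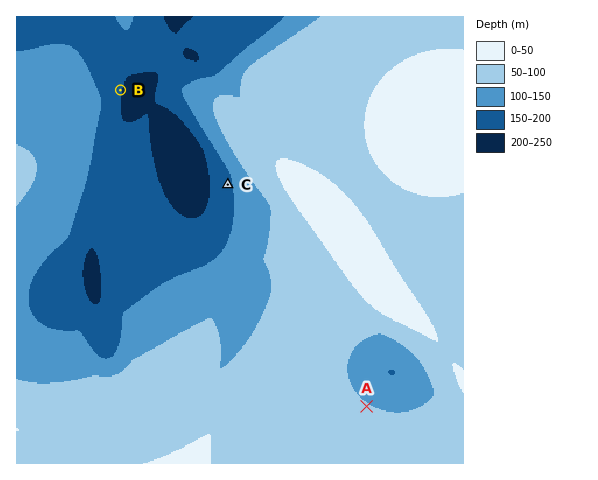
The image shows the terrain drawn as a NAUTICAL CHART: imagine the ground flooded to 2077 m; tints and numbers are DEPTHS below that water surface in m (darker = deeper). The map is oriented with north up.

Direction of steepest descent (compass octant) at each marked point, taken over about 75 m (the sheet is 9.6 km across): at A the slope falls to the NE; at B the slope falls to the E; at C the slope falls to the W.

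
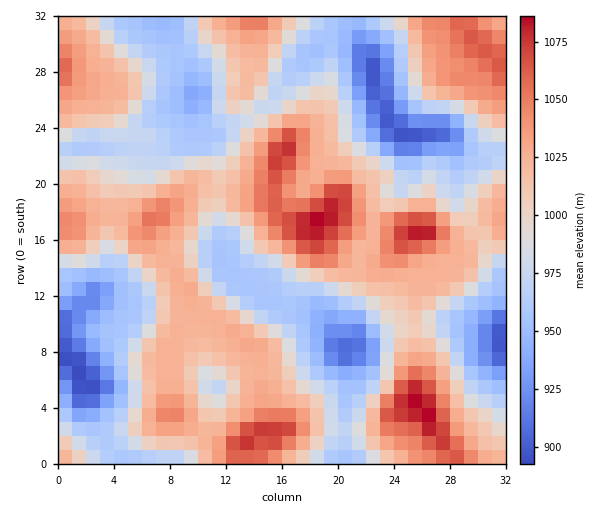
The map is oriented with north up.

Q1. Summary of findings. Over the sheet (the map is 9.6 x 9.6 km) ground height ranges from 890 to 1090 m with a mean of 995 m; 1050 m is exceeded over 8.7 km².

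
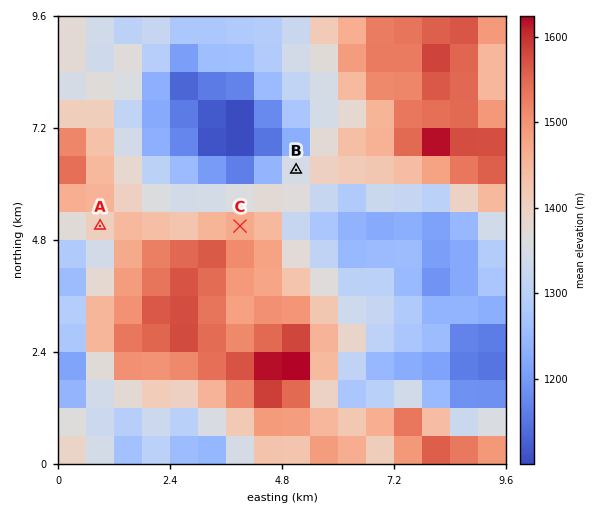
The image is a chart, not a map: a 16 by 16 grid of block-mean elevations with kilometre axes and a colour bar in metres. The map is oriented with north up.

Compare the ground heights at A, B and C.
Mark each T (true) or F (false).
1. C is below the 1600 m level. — T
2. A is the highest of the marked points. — F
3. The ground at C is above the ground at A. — T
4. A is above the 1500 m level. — F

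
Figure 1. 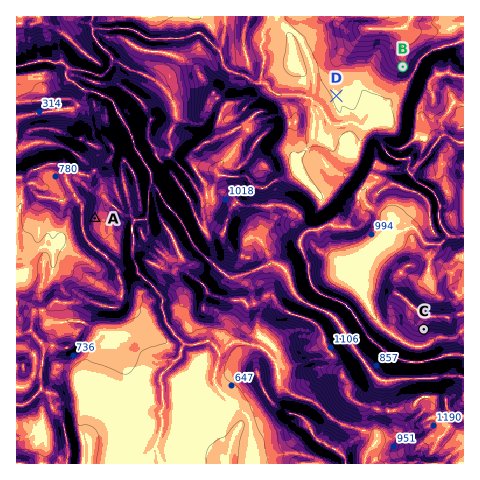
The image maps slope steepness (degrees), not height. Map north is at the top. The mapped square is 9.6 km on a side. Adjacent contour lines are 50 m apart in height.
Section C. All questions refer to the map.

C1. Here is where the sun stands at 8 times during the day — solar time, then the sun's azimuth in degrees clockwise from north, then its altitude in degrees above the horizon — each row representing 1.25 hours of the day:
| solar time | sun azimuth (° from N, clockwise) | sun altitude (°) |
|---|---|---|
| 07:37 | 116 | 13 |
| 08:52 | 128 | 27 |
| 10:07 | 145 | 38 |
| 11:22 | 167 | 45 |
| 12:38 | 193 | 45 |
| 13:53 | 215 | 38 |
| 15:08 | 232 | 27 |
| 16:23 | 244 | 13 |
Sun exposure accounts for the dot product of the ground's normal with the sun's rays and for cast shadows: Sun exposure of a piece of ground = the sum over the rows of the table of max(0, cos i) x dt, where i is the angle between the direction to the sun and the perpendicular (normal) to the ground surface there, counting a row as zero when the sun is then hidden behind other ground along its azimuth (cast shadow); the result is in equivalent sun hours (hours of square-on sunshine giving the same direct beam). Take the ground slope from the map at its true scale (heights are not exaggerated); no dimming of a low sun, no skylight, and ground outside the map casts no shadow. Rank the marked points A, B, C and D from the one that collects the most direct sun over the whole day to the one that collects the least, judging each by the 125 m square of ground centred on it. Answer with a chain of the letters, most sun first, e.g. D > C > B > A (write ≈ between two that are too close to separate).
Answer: C > B > D ≈ A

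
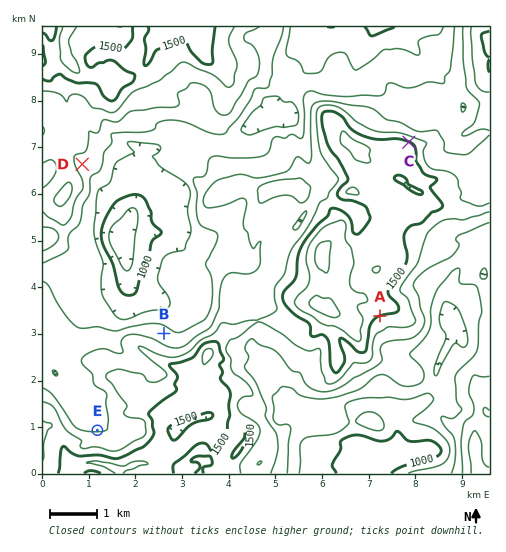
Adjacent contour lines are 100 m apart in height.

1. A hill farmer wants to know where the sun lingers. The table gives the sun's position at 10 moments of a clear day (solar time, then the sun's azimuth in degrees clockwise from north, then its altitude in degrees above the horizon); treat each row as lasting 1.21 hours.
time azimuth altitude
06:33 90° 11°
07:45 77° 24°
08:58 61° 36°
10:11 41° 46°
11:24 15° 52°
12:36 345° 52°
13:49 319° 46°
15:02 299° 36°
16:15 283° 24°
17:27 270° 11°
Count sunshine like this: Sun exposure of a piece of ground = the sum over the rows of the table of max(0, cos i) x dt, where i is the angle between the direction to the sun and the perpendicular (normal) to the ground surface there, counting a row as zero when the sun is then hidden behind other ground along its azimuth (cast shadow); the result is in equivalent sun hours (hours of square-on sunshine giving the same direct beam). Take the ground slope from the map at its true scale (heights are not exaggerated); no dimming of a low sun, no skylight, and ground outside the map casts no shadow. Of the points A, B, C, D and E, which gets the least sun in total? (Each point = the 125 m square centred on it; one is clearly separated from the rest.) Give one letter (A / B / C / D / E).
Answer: A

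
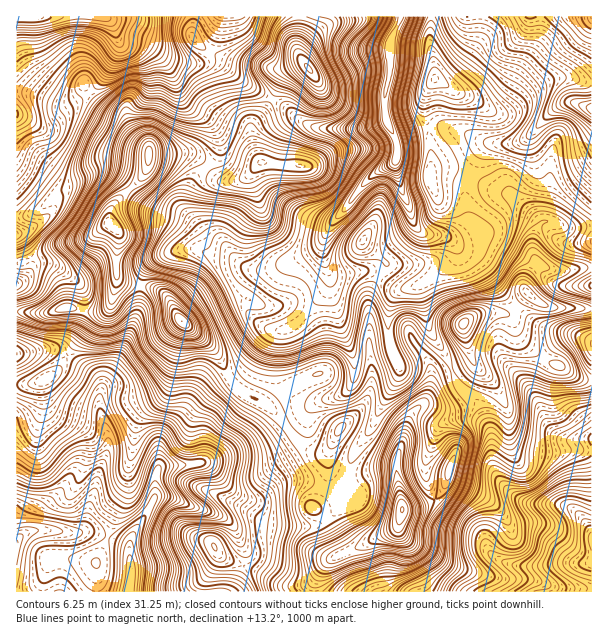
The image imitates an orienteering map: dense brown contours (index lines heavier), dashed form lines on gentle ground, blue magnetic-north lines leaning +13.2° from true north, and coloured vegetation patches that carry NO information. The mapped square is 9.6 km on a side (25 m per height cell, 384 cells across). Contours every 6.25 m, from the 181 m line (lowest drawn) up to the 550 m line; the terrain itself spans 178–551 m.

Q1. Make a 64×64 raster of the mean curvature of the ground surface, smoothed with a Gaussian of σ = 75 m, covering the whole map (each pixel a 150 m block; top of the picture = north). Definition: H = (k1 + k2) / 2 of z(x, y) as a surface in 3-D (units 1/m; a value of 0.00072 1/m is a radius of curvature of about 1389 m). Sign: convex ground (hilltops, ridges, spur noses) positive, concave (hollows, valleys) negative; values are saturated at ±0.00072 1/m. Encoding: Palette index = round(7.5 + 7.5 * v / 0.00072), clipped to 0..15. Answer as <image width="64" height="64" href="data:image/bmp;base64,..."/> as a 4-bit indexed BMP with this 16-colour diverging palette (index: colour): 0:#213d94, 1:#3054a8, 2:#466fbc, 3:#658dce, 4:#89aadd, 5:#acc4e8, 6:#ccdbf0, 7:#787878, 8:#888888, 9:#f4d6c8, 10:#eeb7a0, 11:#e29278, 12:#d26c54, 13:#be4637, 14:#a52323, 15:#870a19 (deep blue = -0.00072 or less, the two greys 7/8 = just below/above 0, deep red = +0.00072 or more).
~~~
<image width="64" height="64" href="data:image/bmp;base64,Qk12CAAAAAAAAHYAAAAoAAAAQAAAAEAAAAABAAQAAAAAAAAIAAATCwAAEwsAABAAAAAAAAAAlD0hAKhUMAC8b0YAzo1lAN2qiQDoxKwA8NvMAHh4eACIiIgAyNb0AKC37gB4kuIAVGzSADdGvgAjI6UAGQqHAJmYd4iZpjWKq7u5ZVZ6zLuphkRVeFNIl1VWeIiIq7qqiZh3iImnNHiImamHd4mZiImXVFVXdkV3d5mqqqqpiIiImIeIiaczZmZniamYh2ZnisuHdkWJdWiZqphmZmZVVnmZiImZpyNmZneKuodmZnibzcqpU3y5iZh2VEVmZlVmaaqYiJmWJIiImZu5ZmZniru7u8uGje2odVRGiql2Z4hYmId3eJYkipm7vchWh2eKqImqu6vdzKhlRFesuGaJhlVVVVVnmEJpq83dx0aYZndlVomqrOyHdkREV6uneJl1dlVWZmeJYjet3KhkR5hmZ2ZVZ4ic7IZlMzRXqpmqqGWIiImHeImVFKyVISR5mGaJmHZVRHvuuJlTRXmpiZh2RneImpdoibkyZzADeal2Z5uph2UyW/+3vYRXmpZERENXZmZ5l1eJu0AjNpvKdmZnmph3d1JK/nSexleZZERDRWh4h2eYVYq7Yli+7Jdnh2Z4h3d3Yzr7Qm75VnVFiXZmeHmpZYllirtje8y4Zompdnd4h3d0SugzbftVVFnLl2Z4eap1aHR7u2JGZUNWiZmHeIiId3Zs5zRs/FM0i8uYd4l5qYZXdVm7cjVTEUZniIiIiIh2dn33NGr+YiWaqJmZmYmph1aGSLuDSKhUVVZ4eIiImHZlbPpUR/+jJpqHiJmaiamHd5dHqoNJu3ZmVnd4mXeadVVa/YVG38U2qnZ3Z3iJmYiIlkeqdEeqdnd3d4mYdounVEjdlUablTa7dmZmZoiZmYiFSJmGV5p2iYh4mYd3i8p0R7uFRWZVRryFVoiIeImYiHRpmIh3iHZ4mImZd3eJu5VGq5d3dmZozIVYmHd3iId4ZHqXiahnh2eZmph3d2Z6uFWLy6mHeInMc1h2ZoiIh3dUiYd5qWV4eKqph3d2ZUaqZGnNuGZnebpTV2VouqmHeGRnZmiYZWiKuYd3iIiHQ4uERYunVWeJpzNoeJq6u6mIZFZVaJl2Z5qXeImZmapje5UzaZdVeaqFRoqruoiaqpdUVlV4mYdnmYiaqqqqvIN7pjNpp1erqGVoq82nVniZhlVVVoialleZiZmImrvMg3uVNIqWWLqGV4mazIRFVnd3dlNIqZh2aKmZdVVXmrpknINIqnRZqGZ5mImqc1VEVWeJdDe6mImrqZdURERnh0W8cmvIQ2qnZomYiHZUVVQzRpqmNZqaz+qIhURVVVZ1NrxzjbU1raZWeIiHUzR4mXRXrMg0eK3/13hkRWZmZ3VGvHSupEnvyGaJh2VDRd3/66qs6kNXr/6Wd1RXh3d3dka8dK2Va+/riIh2eJmr3M7/2Yv7UzW/2GeGRYmZh3d2V810eXV5rO25h3jO7v92Z6yVSetkSO6WaYVXmYiYd3Zou3RVVWd4mpmInMqZqjRWiFI43IeN/YeadGiHd4iHdmipZVVVVlRVZ4vbdDMyRGiHQjfdp63aiahVd3d3eIh2Z4h3ZmZmVERVjNhEVVSGZ3VER92Gd2VohlZ2Z3d4iGZmZomYh3ZmZUR7p3m7u8hlQ0ZmvHQyI1ZVZ2Z2Z3iHZ4d3iZmZiHd2VXmZqqq8qodmeYabhSEkVVd2Z3ZmeIZYqqiImZmZd3dlaKunVnhnm8zNt4zKdDVWeHZ4dmZ4dEi8yXeIdnd3d3ZXu4VFVTRovN/pne2mZnd3ZniIiHiFJqzaiIYzRWeIdlaaZXiGZTNHnOzNynd4d3ZmeJu5d4Yie9ypgyV2eId2ZomIqqmpcyNpzsqGVnh2ZmZnrchVdzAWvcuBKbmId3dniaqpmJqnMke+2mVFZVVmZVespTNWYgGd7GAqyod3d3eJmYd3eJlzJZ3slmVEV4iHeKp0M0aGAF37IEvJd3eIiIh3d3d3iZUjacy6l1VoqrqqqGZmeKpACfsBnbh3eIiIh2d3d3d4h0M0eazKdmiaqrqoiavN3JIBuRXdp3d4iIh2eId3d3d3d1NYityHZniImqmavO/spyAjBu6Yd3iImHd5l3d3h3eKlleJ3Jd3d3Z5qqq73tuZhSADzZiId4iYh4mXd3iIdnm4aIrtmImYdnmqmau8y6veogG9mIh3eId3ipd3eZdmaKl5m/6omphmeZmImYmszO/0Ar2XiHdmZVaKqHiIdlZnmHmr/qiJh2Z4h3Z2VWd3i4AEzJd3dmZ2RHu5iHdmZlaIeJrLh3dmZ4mXZmQiIiIzAAjbhmZneJljWsuZVWiGVXiJh5hmVWd4mql2UzRWeJUAXNlmZniZqpZGqodWeZhlaKymaHVFiYiaqYZEeru91wCO2WZ4iZmZqWRVQ4iJmXZWnuhYhVeZiIh3dUWd7by0AJ/qd5qZmIialjI1mIiJmGRb/FiEWJiIdkVmVq79qpQAbeyZqpmHd4mYZoqId3i7lUfcaIRYiIdURoh4v/yZpwA63KmZmId4iImZq4iHd6y2NJhoZHh3ZlWMuYrv2YnLMAjMupiId3iIiJmZiIh3iqdDZmdVZmZmaM+4ne2WV7tACLy5h3d3eIh4iIiIiIiJmEI1ZlVniHd4uni92nQ1iBAIvLl3d3ZoiHd3iJmImaqoU0V2Vpuoh2Zmad2pdTRUABnduHZ4d2eIh3d4qYiau6lleHZpzJd3ZUWL3JiIZnYACO+4ZniYdniIiHeHZniId1WIZnrMl3d1RpqpeKu6zGAEz8dmeJmHZ4iIdkMiIiIzNWZVeaqXd3VXiHd4rdz/9QCP2GZ4iIdniHdl"/>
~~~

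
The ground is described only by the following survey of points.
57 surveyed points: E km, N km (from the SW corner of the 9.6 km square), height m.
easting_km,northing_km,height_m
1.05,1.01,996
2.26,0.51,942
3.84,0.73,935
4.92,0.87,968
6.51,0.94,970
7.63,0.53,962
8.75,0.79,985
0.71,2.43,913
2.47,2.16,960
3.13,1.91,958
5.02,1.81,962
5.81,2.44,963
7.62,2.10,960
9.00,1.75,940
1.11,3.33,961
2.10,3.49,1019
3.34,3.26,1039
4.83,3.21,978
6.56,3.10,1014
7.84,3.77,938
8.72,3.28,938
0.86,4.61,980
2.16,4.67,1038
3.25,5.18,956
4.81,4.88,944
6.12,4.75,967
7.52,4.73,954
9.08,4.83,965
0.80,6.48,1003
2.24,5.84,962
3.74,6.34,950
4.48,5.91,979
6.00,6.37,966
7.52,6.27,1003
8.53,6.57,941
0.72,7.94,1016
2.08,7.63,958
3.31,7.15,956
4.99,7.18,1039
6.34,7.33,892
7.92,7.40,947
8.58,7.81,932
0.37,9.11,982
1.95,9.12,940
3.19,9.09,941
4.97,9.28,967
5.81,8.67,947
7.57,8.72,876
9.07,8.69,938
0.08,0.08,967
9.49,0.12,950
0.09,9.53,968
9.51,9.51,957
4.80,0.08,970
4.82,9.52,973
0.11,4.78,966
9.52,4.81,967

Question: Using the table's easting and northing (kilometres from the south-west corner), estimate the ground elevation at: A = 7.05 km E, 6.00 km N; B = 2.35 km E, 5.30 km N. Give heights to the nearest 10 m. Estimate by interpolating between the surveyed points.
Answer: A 1020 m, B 1010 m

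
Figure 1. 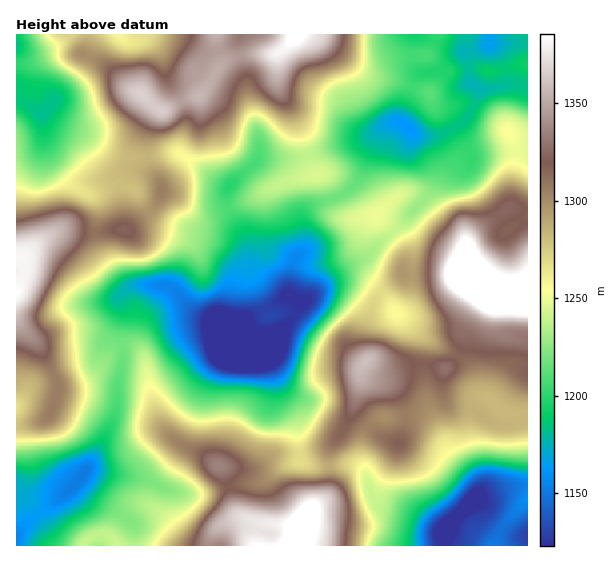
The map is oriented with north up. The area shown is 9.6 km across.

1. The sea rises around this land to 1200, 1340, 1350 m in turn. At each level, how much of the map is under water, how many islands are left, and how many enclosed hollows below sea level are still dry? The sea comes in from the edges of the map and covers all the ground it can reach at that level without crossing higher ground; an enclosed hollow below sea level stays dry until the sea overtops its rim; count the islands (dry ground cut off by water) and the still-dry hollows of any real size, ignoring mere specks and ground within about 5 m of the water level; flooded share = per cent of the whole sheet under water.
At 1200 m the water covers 13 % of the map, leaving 0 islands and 1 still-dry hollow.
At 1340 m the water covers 90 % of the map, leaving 1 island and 0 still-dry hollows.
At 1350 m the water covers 92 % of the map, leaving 3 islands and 0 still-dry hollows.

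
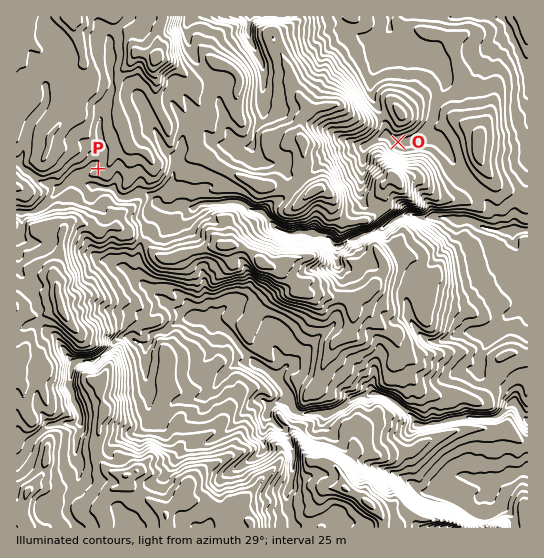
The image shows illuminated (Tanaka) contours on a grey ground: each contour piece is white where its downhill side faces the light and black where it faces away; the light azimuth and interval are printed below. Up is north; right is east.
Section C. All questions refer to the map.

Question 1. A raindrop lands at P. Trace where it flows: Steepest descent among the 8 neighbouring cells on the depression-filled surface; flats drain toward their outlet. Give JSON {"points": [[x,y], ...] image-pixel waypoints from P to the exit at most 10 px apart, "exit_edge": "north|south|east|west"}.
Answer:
{"points": [[98, 169], [87, 170], [78, 178], [86, 183], [97, 187], [107, 189], [118, 194], [127, 197], [138, 193], [149, 195], [159, 205], [170, 207], [181, 206], [191, 209], [202, 203], [213, 203], [223, 202], [234, 202], [245, 205], [255, 211], [266, 217], [275, 227], [286, 233], [297, 233], [307, 234], [318, 235], [329, 238], [339, 245], [350, 241], [361, 237], [371, 231], [382, 229], [393, 221], [403, 215], [414, 215], [425, 218], [435, 217], [446, 218], [457, 219], [467, 221], [478, 225], [489, 229], [499, 231], [510, 230], [521, 230], [527, 230]], "exit_edge": "east"}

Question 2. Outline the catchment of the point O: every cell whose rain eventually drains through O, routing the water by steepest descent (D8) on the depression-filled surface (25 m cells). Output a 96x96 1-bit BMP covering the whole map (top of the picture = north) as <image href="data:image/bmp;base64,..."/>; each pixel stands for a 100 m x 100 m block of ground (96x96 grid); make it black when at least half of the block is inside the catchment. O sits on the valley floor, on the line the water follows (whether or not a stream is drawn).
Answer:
<image width="96" height="96" href="data:image/bmp;base64,Qk2+BAAAAAAAAD4AAAAoAAAAYAAAAGAAAAABAAEAAAAAAIAEAAATCwAAEwsAAAIAAAAAAAAA////AAAAAAAAAAAAAAAAAAAAAAAAAAAAAAAAAAAAAAAAAAAAAAAAAAAAAAAAAAAAAAAAAAAAAAAAAAAAAAAAAAAAAAAAAAAAAAAAAAAAAAAAAAAAAAAAAAAAAAAAAAAAAAAAAAAAAAAAAAAAAAAAAAAAAAAAAAAAAAAAAAAAAAAAAAAAAAAAAAAAAAAAAAAAAAAAAAAAAAAAAAAAAAAAAAAAAAAAAAAAAAAAAAAAAAAAAAAAAAAAAAAAAAAAAAAAAAAAAAAAAAAAAAAAAAAAAAAAAAAAAAAAAAAAAAAAAAAAAAAAAAAAAAAAAAAAAAAAAAAAAAAAAAAAAAAAAAAAAAAAAAAAAAAAAAAAAAAAAAAAAAAAAAAAAAAAAAAAAAAAAAAAAAAAAAAAAAAAAAAAAAAAAAAAAAAAAAAAAAAAAAAAAAAAAAAAAAAAAAAAAAAAAAAAAAAAAAAAAAAAAAAAAAAAAAAAAAAAAAAAAAAAAAAAAAAAAAAAAAAAAAAAAAAAAAAAAAAAAAAAAAAAAAAAAAAAAAAAAAAAAAAAAAAAAAAAAAAAAAAAAAAAAAAAAAAAAAAAAAAAAAAAAAAAAAAAAAAAAAAAAAAAAAAAAAAAAAAAAAAAAAAAAAAAAAAAAAAAAAAAAAAAAAAAAAAAAAAAAAAAAAAAAAAAAAAAAAAAAAAAAAAAAAAAAAAAAAAAAAAAAAAAAAAAAAAAAAAAAAAAAAAAAAAAAAAAAAAAAAAAAAAAAAAAAAAAAAAAAAAAAAAAAAAAAAAAAAAAAAAAAAAAAAAAAAAAAAAAAAAAAAAAAAAAAAAAAAAAAAAAAAAAAAAAAAAAAAAAAAAAAAAAAAAAAAAAAAAAAAAAAAAAAAAAAAAAAAAAAAAAAAAAAAAAAAAAAAAAAAAAAAAAAAAAAAAAAAAAAAAAAAAAAAAAB4AAAAAAAAAAAAAAD+AAAAAAAAAAAAAAH/AAAAAAAAAAAAAAH/gAAAAAAAAAAAAAH/gAAAAAAAAAAAAAH/gAAAAAAAAAAAAAf/gAAAAAAAAAAAAA//gAAAAAAAAAAAAB//wAAAAAAAAAAAAD//wAAAAAAAAAAAAD//wAAAAAAAAAAAAD//gAAAAAAAAAAAAD//AAAAAAAAAAAAAD//gAAAAAAAAAAAAD//wAAAAAAAAAAAAD//4AAAAAAAAAAAAH//4AAAAAAAAAAAAH//4AAAAAAAAAAAAH//8AAAAAAAAAAAAH//8AAAAAAAAAAAAD/gMAAAAAAAAAAAAB/AEAAAAAAAAAAAAAAAAAAAAAAAAAAAAAAAAAAAAAAAAAAAAAAAAAAAAAAAAAAAAAAAAAAAAAAAAAAAAAAAAAAAAAAAAAAAAAAAAAAAAAAAAAAAAAAAAAAAAAAAAAAAAAAAAAAAAAAAAAAAAAAAAAAAAAAAAAAAAAAAAAAAAAAAAAAAAAAAAAAAAAAAAAAAAAAAAAAAAAAAAAAAAAAAAAAAAAAAAAAAAAAAAAAAAAAAAAAAAAAAAAAAAAAAAAAAAAAAAAAAAAAAAAAAAAAAAAAAA="/>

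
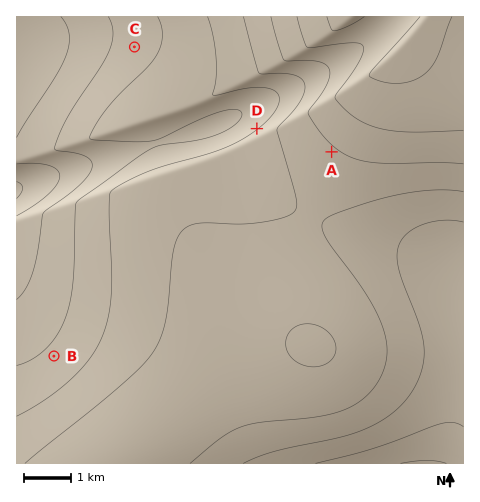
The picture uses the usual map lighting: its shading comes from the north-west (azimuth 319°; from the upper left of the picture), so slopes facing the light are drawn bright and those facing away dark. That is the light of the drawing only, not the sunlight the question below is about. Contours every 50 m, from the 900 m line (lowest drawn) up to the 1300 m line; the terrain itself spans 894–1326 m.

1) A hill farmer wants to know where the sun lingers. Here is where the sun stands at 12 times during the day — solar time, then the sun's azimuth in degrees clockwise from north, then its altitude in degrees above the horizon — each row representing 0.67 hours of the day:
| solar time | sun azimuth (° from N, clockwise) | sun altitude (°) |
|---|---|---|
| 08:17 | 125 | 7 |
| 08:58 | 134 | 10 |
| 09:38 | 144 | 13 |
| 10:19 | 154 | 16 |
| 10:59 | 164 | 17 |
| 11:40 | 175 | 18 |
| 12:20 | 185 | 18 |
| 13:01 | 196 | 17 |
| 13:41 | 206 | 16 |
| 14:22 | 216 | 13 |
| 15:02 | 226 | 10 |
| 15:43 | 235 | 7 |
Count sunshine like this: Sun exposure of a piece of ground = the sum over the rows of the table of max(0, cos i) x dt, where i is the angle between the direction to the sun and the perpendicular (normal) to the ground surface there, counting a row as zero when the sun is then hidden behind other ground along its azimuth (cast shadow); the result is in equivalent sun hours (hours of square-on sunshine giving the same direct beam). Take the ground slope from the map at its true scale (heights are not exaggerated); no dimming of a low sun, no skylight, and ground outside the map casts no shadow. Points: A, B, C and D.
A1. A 2.2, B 1.6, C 1.8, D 1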